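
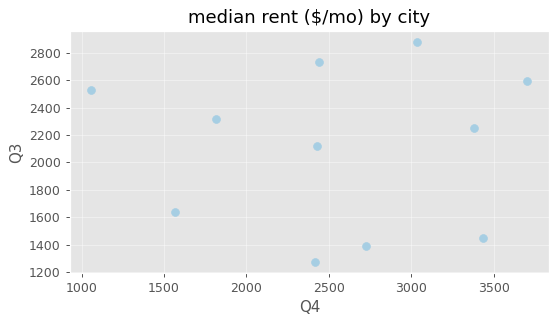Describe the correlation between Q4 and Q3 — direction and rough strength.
Points are roughly uncorrelated; weak (|r| ≈ 0.0).

no clear correlation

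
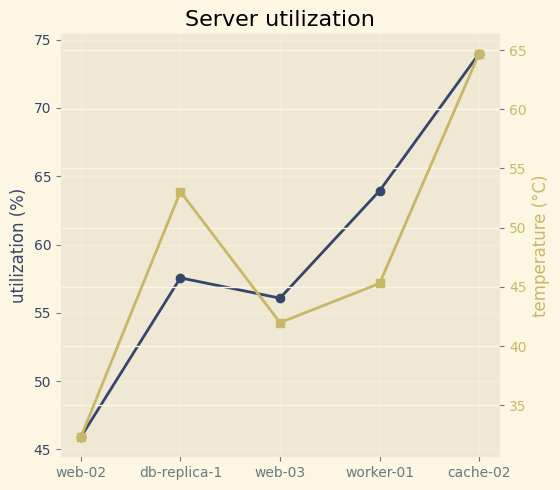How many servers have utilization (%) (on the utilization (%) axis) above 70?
Above 70: cache-02.

1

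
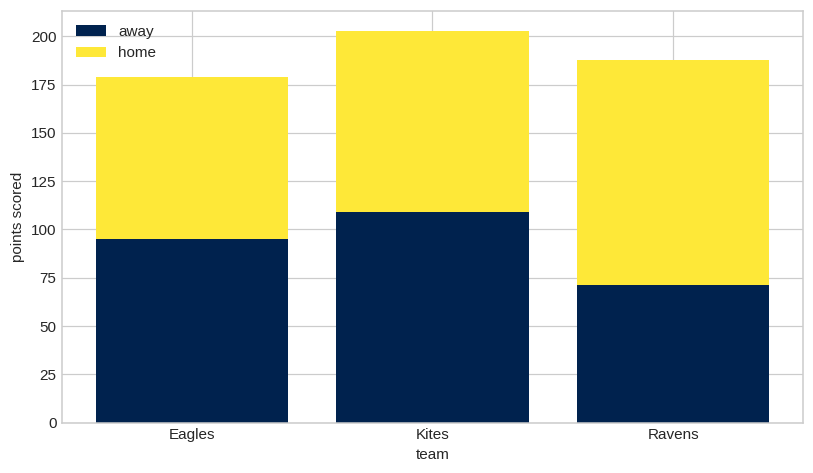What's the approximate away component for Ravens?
≈ 80

away top ≈ 80, bottom ≈ 0; segment ≈ 80.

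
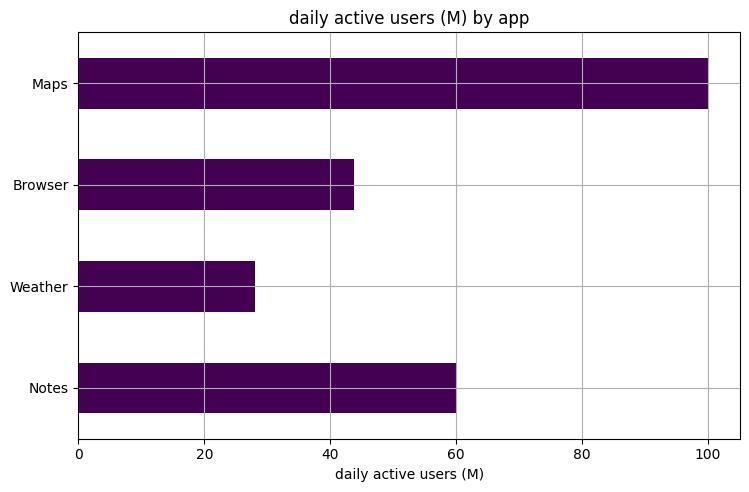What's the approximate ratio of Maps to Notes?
Maps ≈ 100, Notes ≈ 60; 100/60 ≈ 1.67.

≈ 1.67×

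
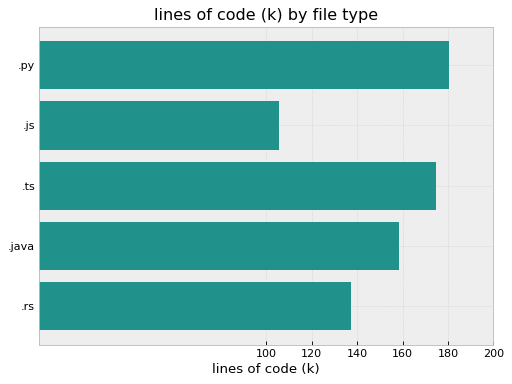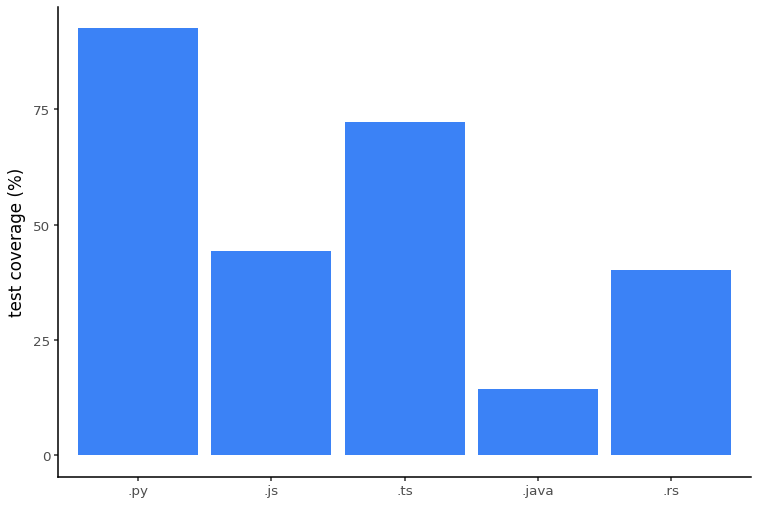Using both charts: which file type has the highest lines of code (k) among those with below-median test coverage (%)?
Chart 2 median test coverage (%) ≈ 40; below-median file types: .java, .rs. Among those, .java has the highest lines of code (k) (≈ 160).

.java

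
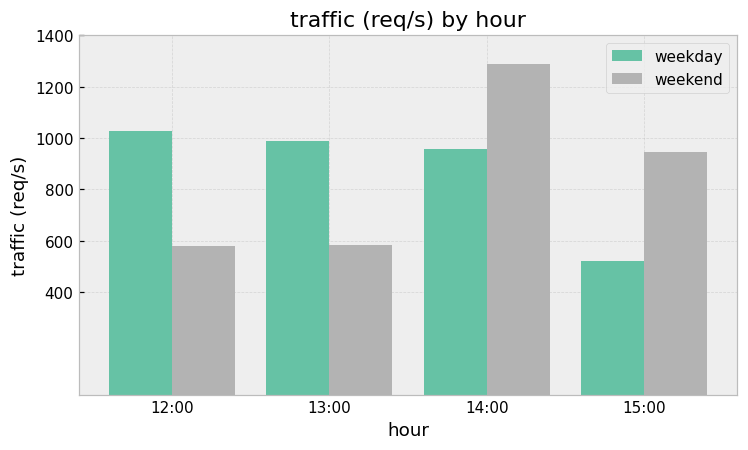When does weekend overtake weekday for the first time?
13:00: weekend ≈ 600 vs weekday ≈ 1000 (not yet); 14:00: weekend ≈ 1200 vs weekday ≈ 1000 (first crossover).

14:00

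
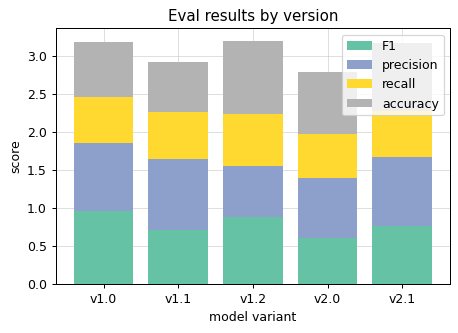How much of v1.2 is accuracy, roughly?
accuracy top ≈ 3.0, bottom ≈ 2.0; segment ≈ 1.0.

≈ 1.0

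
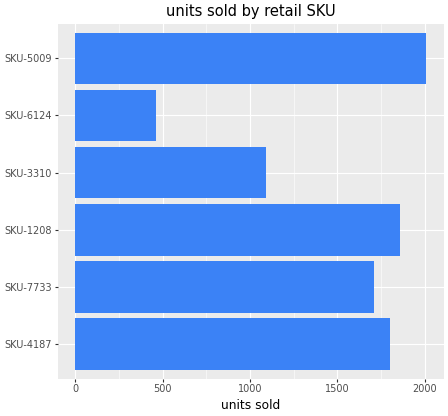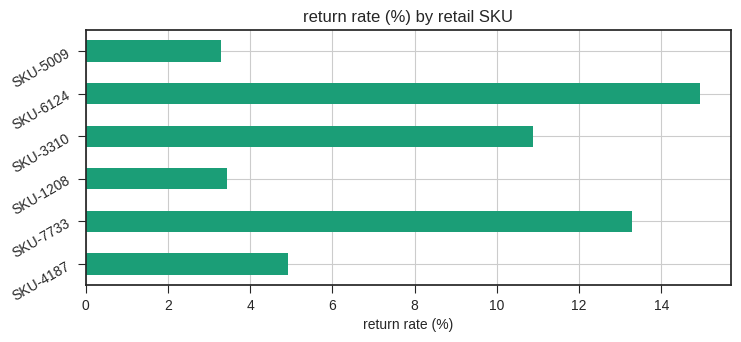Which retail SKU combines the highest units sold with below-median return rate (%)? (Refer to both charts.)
SKU-5009

Chart 2 median return rate (%) ≈ 8; below-median retail SKUs: SKU-4187, SKU-1208, SKU-5009. Among those, SKU-5009 has the highest units sold (≈ 2000).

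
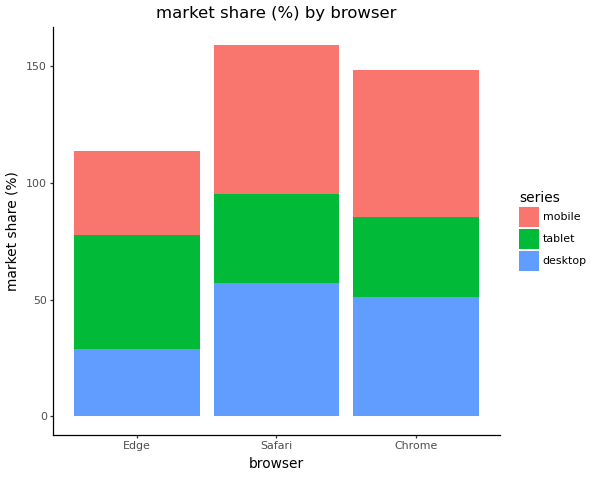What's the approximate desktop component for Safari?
≈ 60

desktop top ≈ 60, bottom ≈ 0; segment ≈ 60.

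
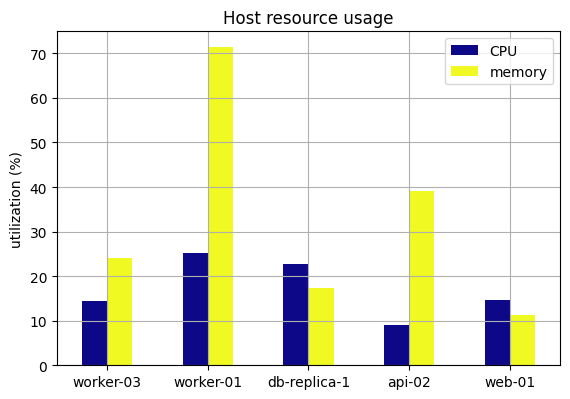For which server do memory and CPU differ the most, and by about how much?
worker-01, ≈ 40 %

worker-01: memory ≈ 70, CPU ≈ 30 → gap ≈ 40. Next-largest (api-02) is only ≈ 30.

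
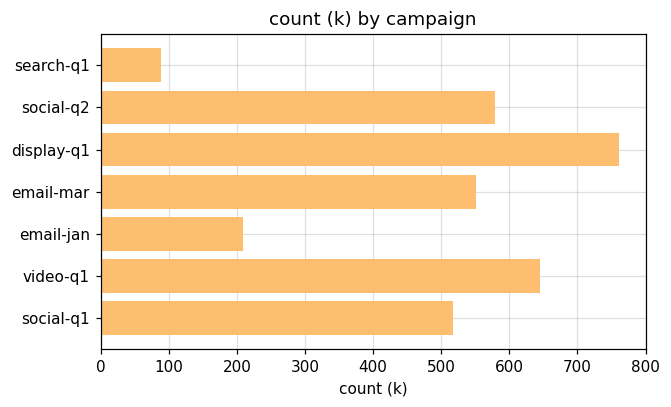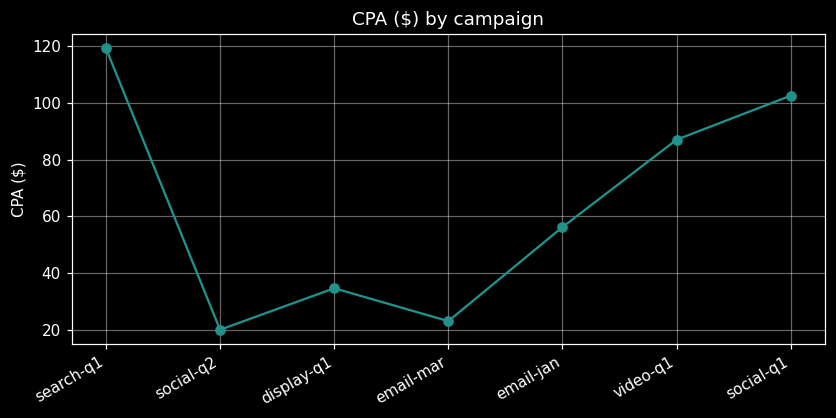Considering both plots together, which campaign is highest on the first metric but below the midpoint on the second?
Chart 2 median CPA ($) ≈ 60; below-median campaigns: social-q2, display-q1, email-mar. Among those, display-q1 has the highest count (k) (≈ 800).

display-q1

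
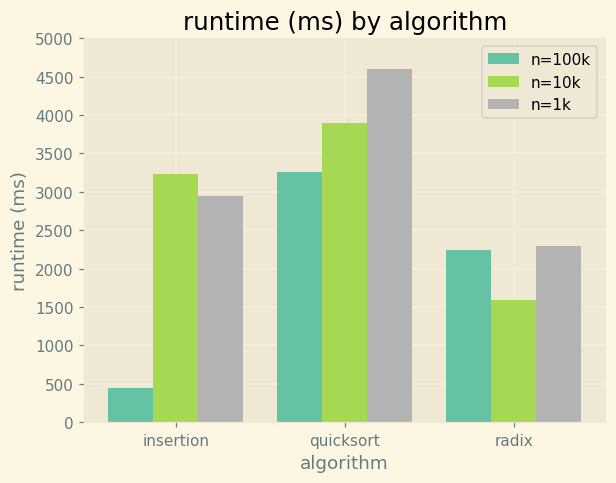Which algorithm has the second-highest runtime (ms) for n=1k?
Top 3 for n=1k: quicksort ≈ 4500, insertion ≈ 3000, radix ≈ 2500.

insertion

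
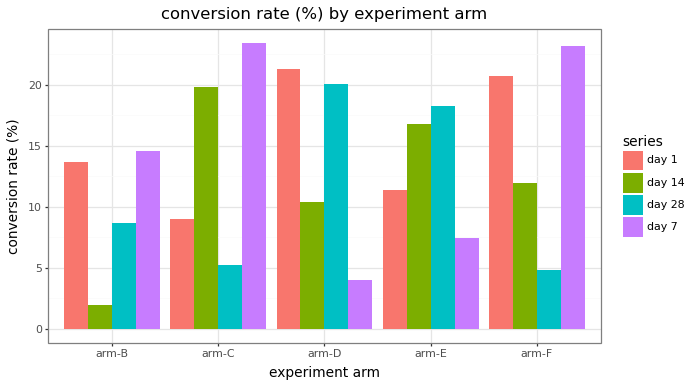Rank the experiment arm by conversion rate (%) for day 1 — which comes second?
Top 3 for day 1: arm-D ≈ 22, arm-F ≈ 20, arm-B ≈ 14.

arm-F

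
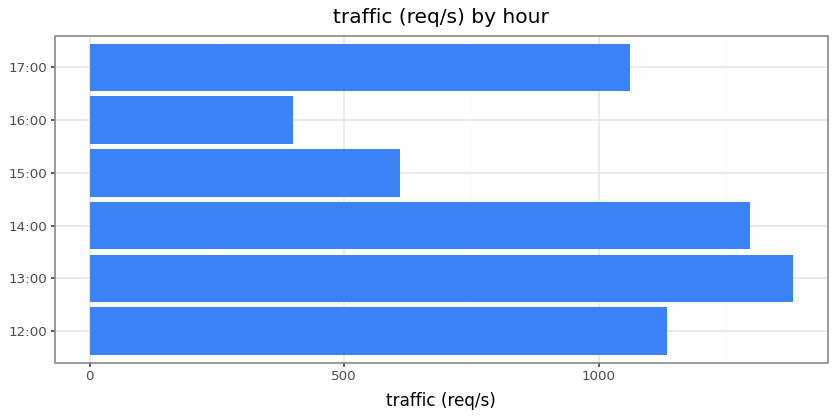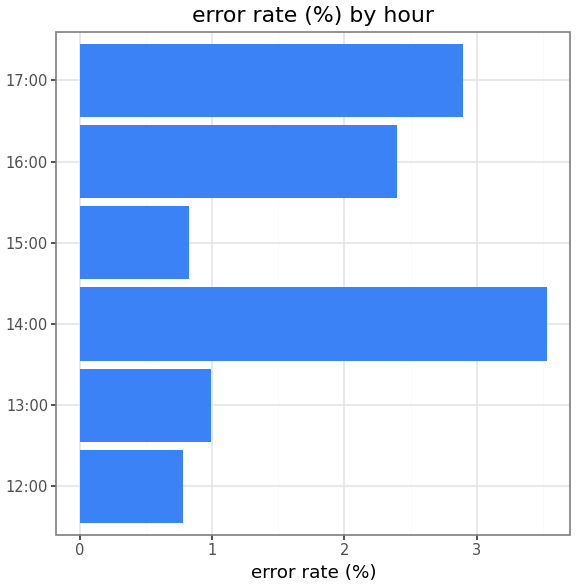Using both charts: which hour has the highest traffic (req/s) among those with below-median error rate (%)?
Chart 2 median error rate (%) ≈ 1.5; below-median hours: 12:00, 13:00, 15:00. Among those, 13:00 has the highest traffic (req/s) (≈ 1400).

13:00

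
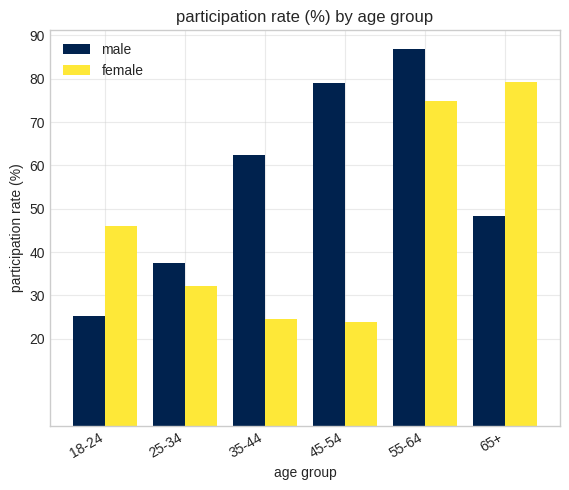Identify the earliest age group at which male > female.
25-34

18-24: male ≈ 30 vs female ≈ 50 (not yet); 25-34: male ≈ 40 vs female ≈ 30 (first crossover).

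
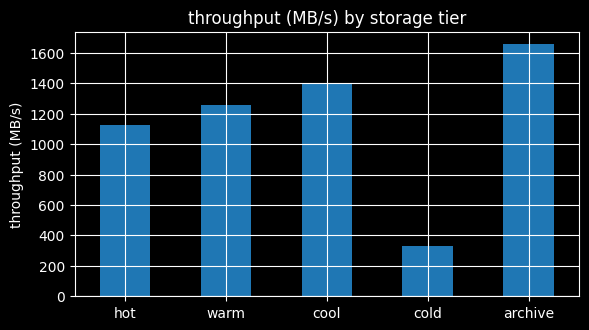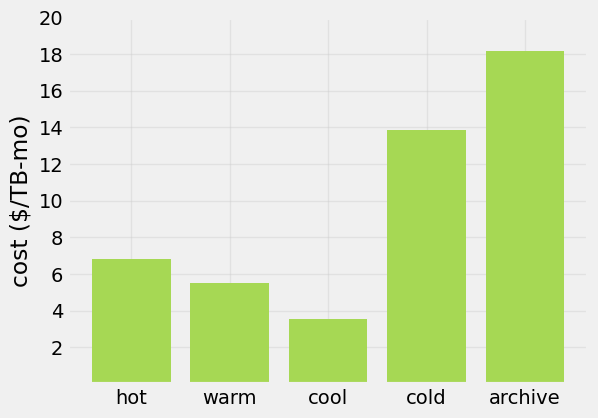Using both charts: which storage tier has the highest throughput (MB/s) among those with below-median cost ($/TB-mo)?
Chart 2 median cost ($/TB-mo) ≈ 6; below-median storage tiers: warm, cool. Among those, cool has the highest throughput (MB/s) (≈ 1400).

cool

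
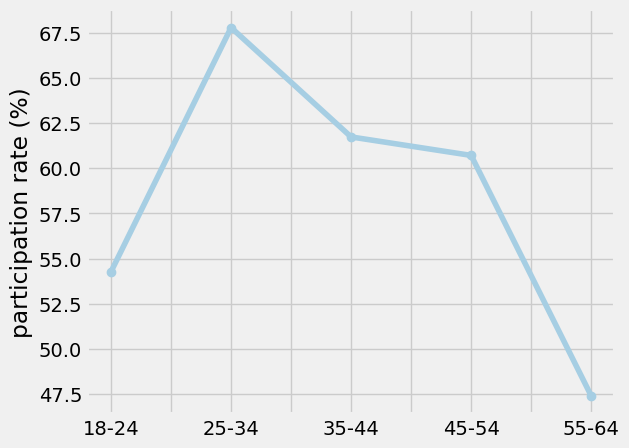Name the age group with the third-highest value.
Top 4: 25-34 ≈ 68, 35-44 ≈ 62, 45-54 ≈ 60, 18-24 ≈ 54.

45-54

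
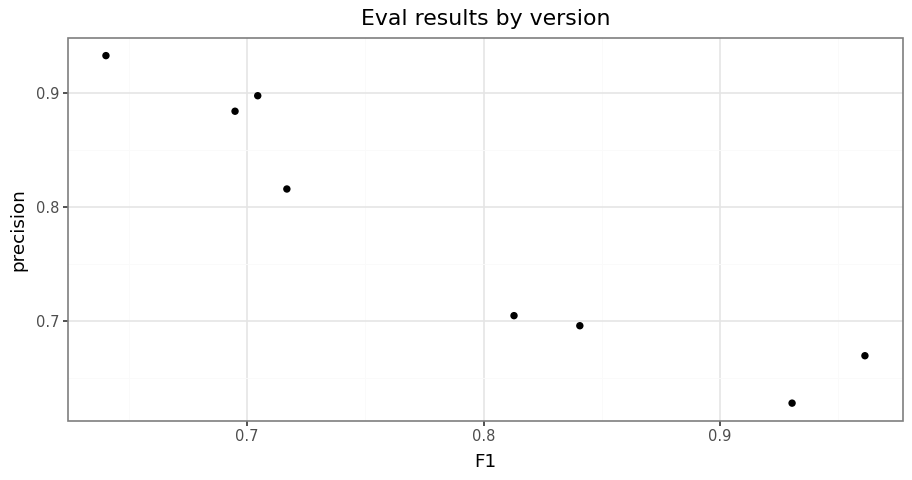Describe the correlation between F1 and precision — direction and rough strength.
Points are negatively correlated; strong (|r| ≈ 0.9).

negative, strong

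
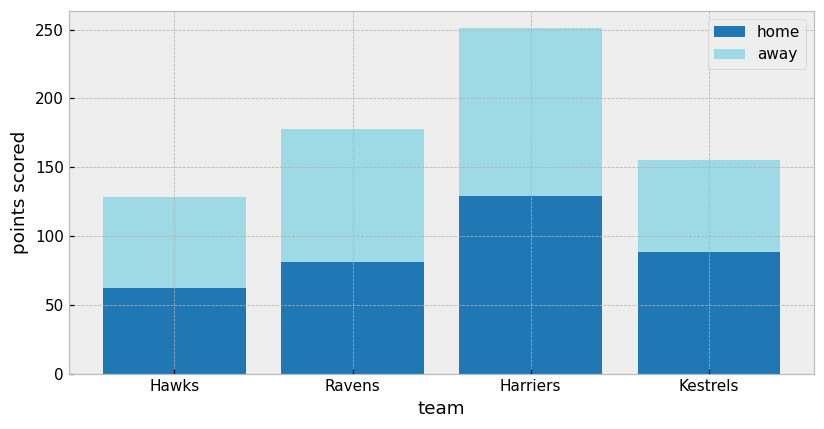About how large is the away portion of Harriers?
≈ 125

away top ≈ 250, bottom ≈ 125; segment ≈ 125.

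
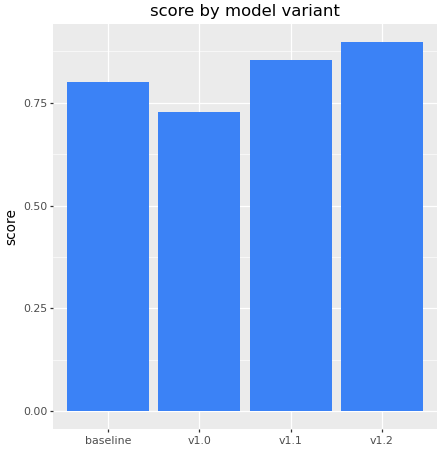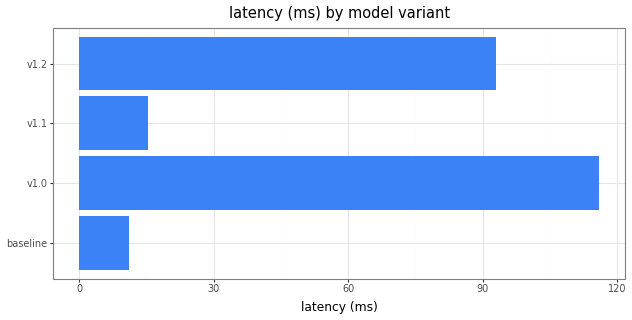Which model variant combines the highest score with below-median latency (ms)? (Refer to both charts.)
v1.1

Chart 2 median latency (ms) ≈ 60; below-median model variants: baseline, v1.1. Among those, v1.1 has the highest score (≈ 0.9).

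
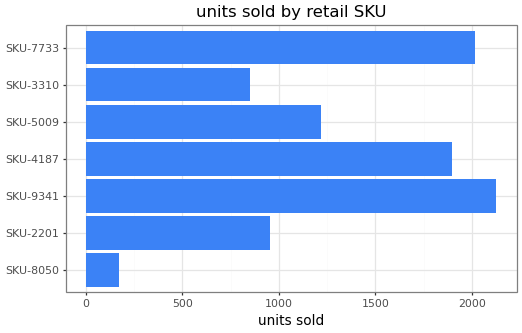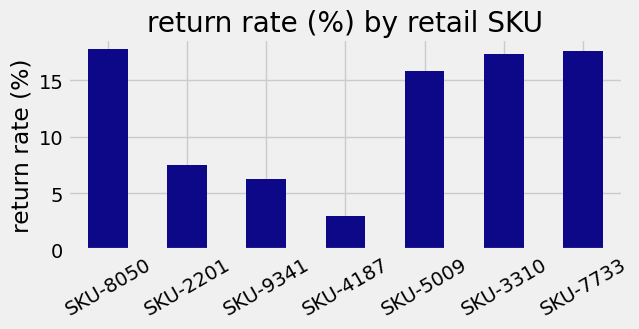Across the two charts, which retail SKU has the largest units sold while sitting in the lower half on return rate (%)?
Chart 2 median return rate (%) ≈ 16; below-median retail SKUs: SKU-2201, SKU-9341, SKU-4187. Among those, SKU-9341 has the highest units sold (≈ 2200).

SKU-9341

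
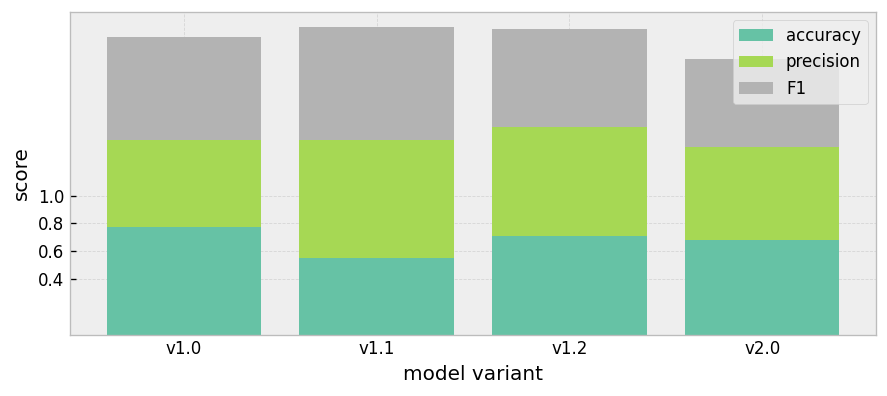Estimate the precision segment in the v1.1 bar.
precision top ≈ 1.4, bottom ≈ 0.6; segment ≈ 0.8.

≈ 0.8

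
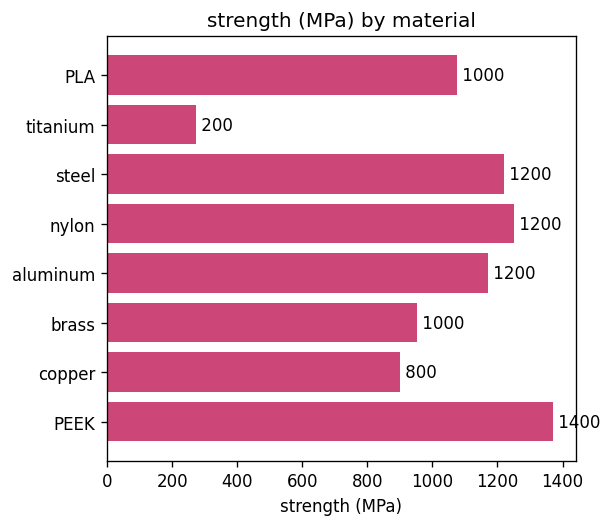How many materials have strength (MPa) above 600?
7

Above 600: PLA, steel, nylon, aluminum, brass, copper, PEEK.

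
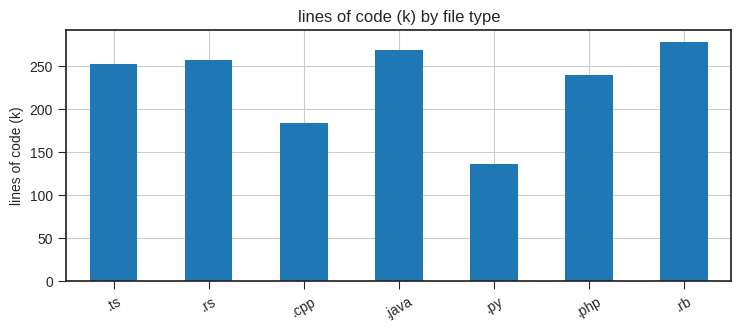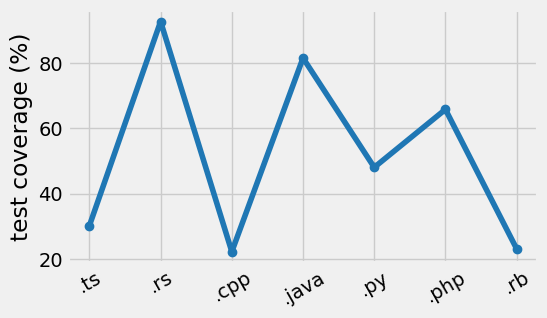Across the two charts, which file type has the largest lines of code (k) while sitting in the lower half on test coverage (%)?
.rb

Chart 2 median test coverage (%) ≈ 50; below-median file types: .ts, .cpp, .rb. Among those, .rb has the highest lines of code (k) (≈ 300).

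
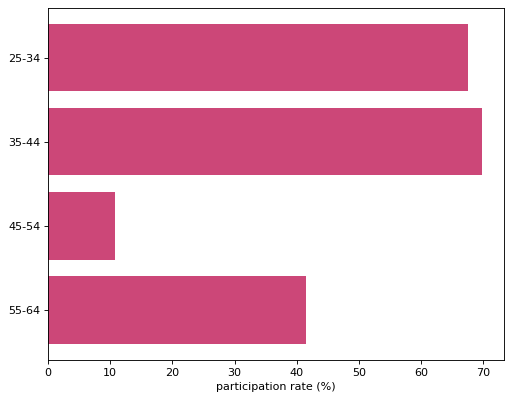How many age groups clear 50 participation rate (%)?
2

Above 50: 25-34, 35-44.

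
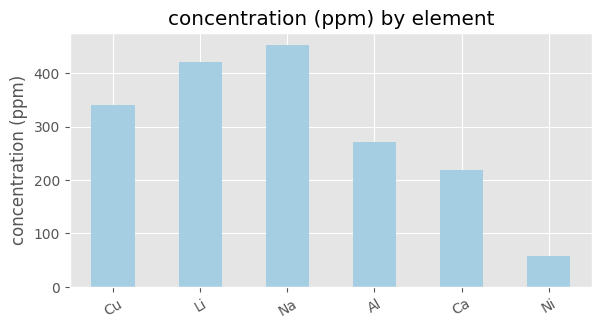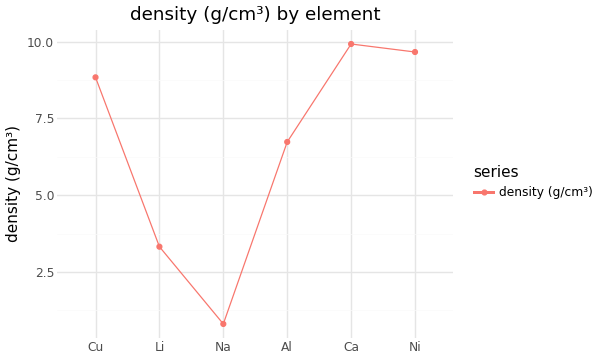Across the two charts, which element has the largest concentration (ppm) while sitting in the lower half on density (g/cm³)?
Chart 2 median density (g/cm³) ≈ 8; below-median elements: Li, Na, Al. Among those, Na has the highest concentration (ppm) (≈ 450).

Na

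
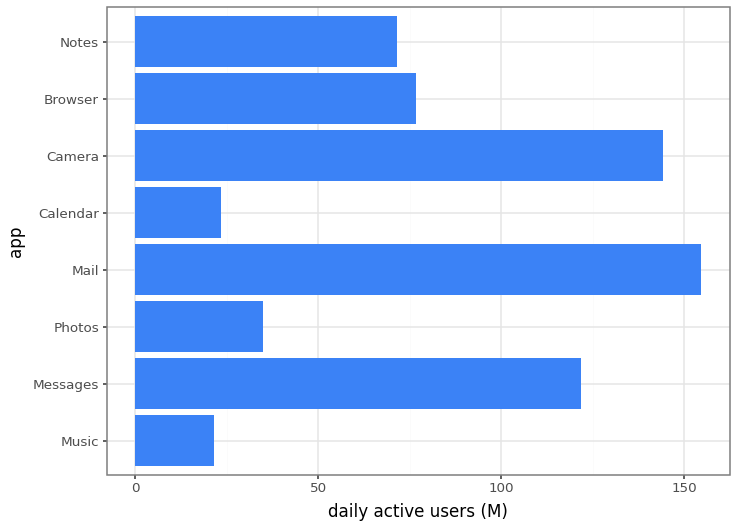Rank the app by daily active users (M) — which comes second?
Camera

Top 3: Mail ≈ 160, Camera ≈ 140, Messages ≈ 120.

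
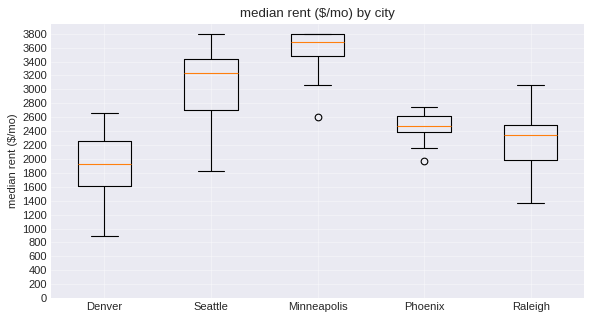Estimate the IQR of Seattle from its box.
≈ 600

Q3 ≈ 3400, Q1 ≈ 2800; IQR ≈ 600.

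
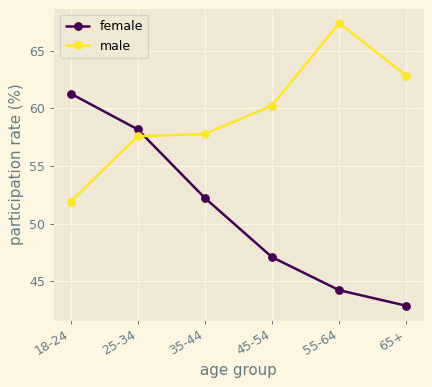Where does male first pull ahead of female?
35-44

25-34: male ≈ 60 vs female ≈ 60 (not yet); 35-44: male ≈ 60 vs female ≈ 50 (first crossover).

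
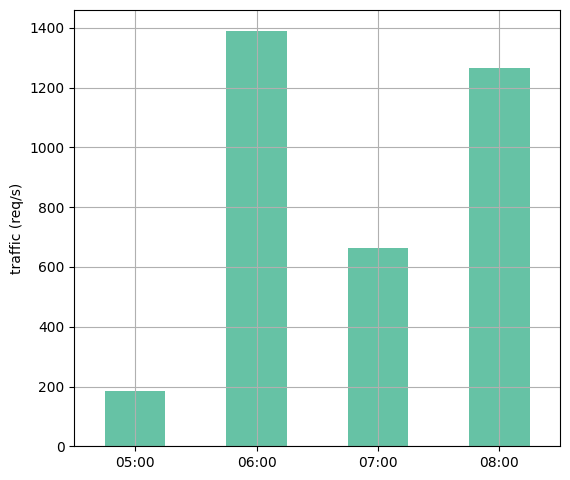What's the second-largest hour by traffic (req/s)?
08:00

Top 3: 06:00 ≈ 1400, 08:00 ≈ 1200, 07:00 ≈ 600.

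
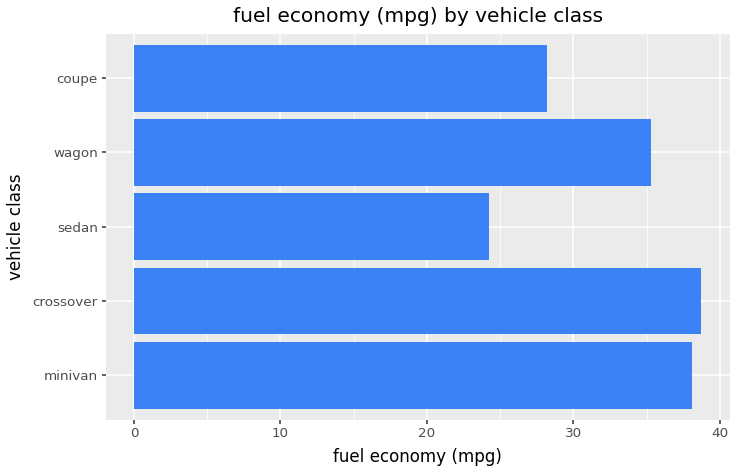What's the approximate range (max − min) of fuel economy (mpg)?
≈ 15

Max crossover ≈ 40, min sedan ≈ 25; range ≈ 15.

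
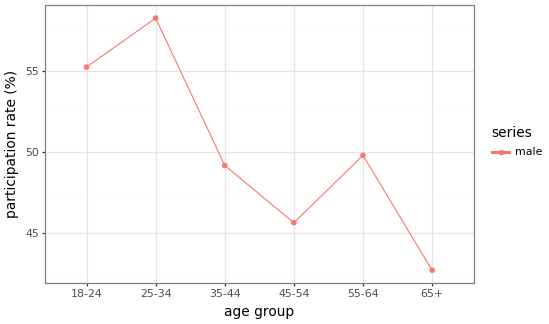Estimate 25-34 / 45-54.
≈ 1.26×

25-34 ≈ 58, 45-54 ≈ 46; 58/46 ≈ 1.26.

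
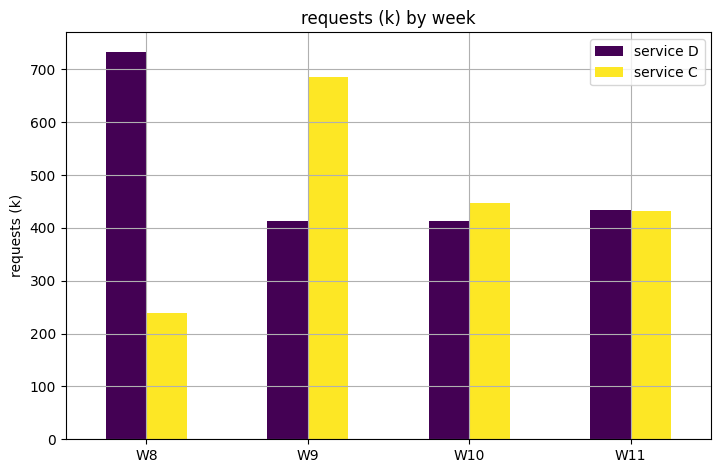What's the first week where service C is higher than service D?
W8: service C ≈ 200 vs service D ≈ 700 (not yet); W9: service C ≈ 700 vs service D ≈ 400 (first crossover).

W9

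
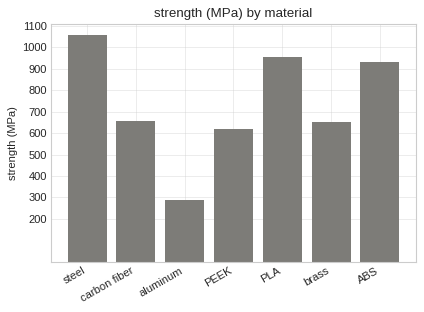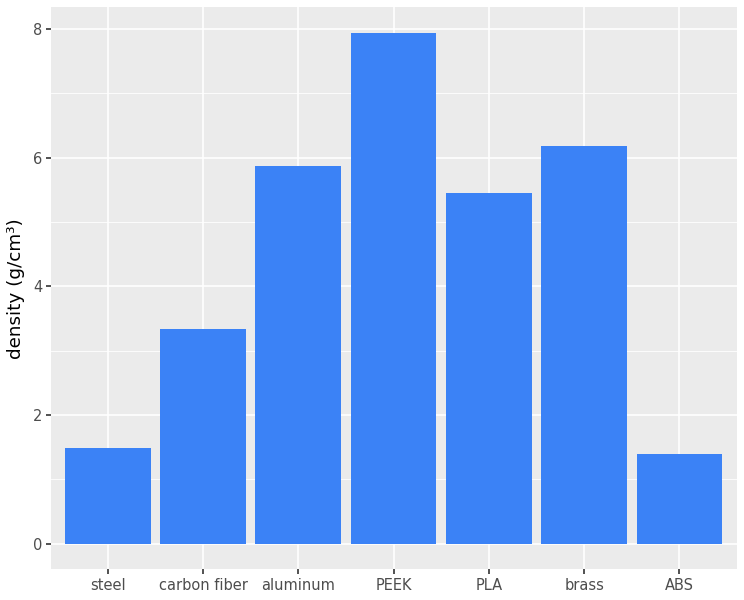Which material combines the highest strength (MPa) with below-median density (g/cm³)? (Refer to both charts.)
steel

Chart 2 median density (g/cm³) ≈ 5; below-median materials: steel, carbon fiber, ABS. Among those, steel has the highest strength (MPa) (≈ 1100).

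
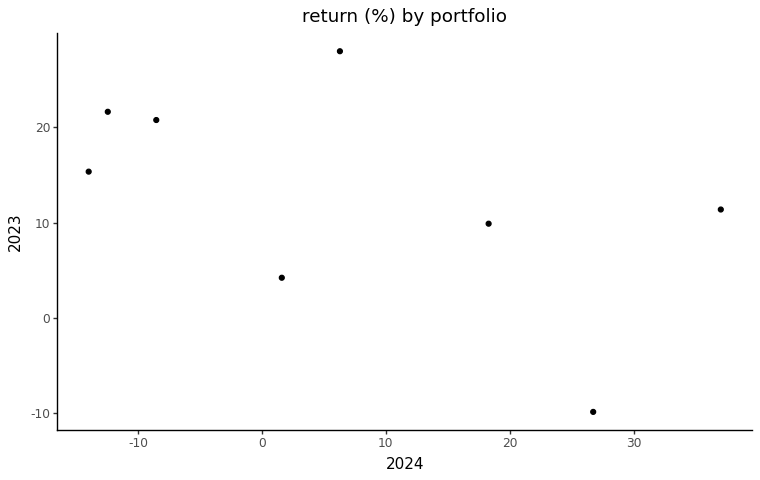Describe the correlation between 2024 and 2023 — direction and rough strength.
negative, moderate

Points are negatively correlated; moderate (|r| ≈ 0.5).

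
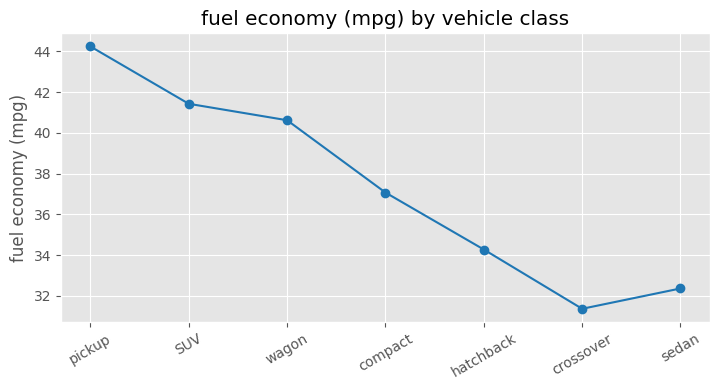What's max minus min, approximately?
≈ 12

Max pickup ≈ 44, min crossover ≈ 32; range ≈ 12.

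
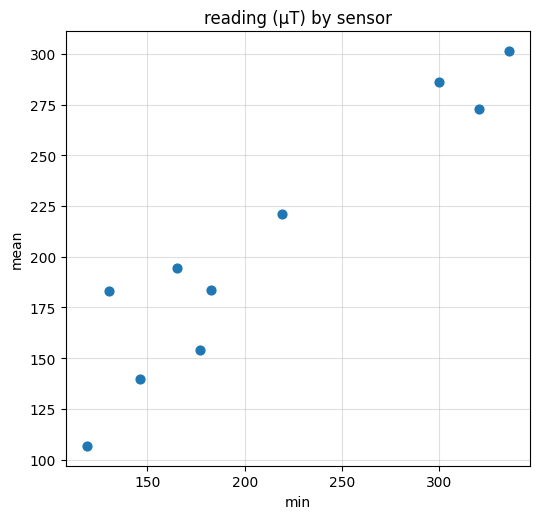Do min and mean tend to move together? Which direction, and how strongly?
positive, strong

Points are positively correlated; strong (|r| ≈ 0.9).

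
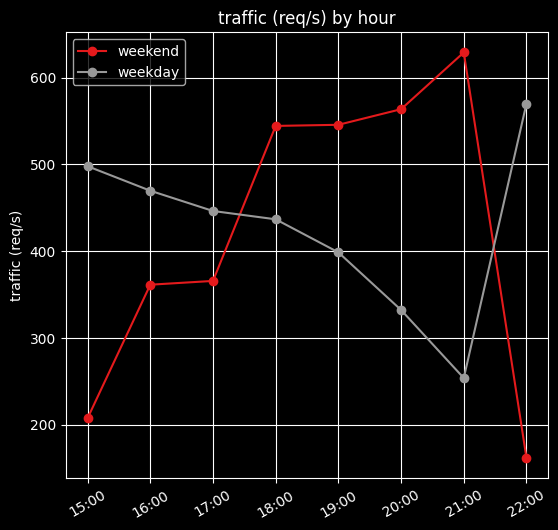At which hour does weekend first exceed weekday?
17:00: weekend ≈ 350 vs weekday ≈ 450 (not yet); 18:00: weekend ≈ 550 vs weekday ≈ 450 (first crossover).

18:00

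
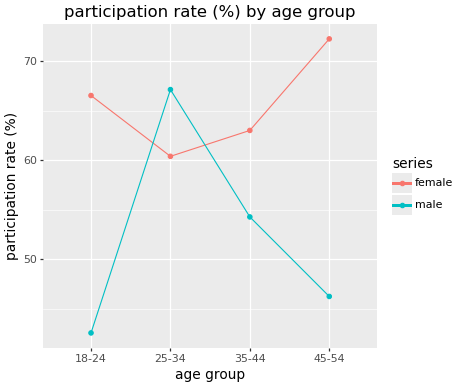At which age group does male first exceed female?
25-34

18-24: male ≈ 45 vs female ≈ 65 (not yet); 25-34: male ≈ 65 vs female ≈ 60 (first crossover).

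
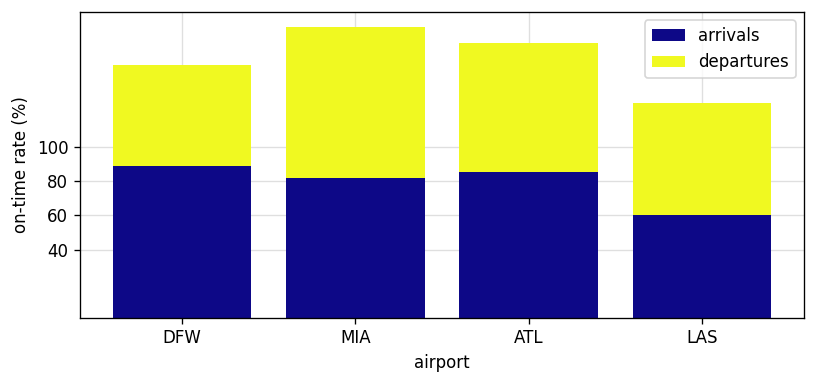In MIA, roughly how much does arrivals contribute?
arrivals top ≈ 80, bottom ≈ 0; segment ≈ 80.

≈ 80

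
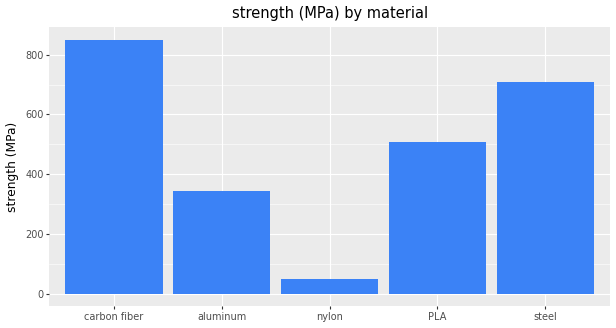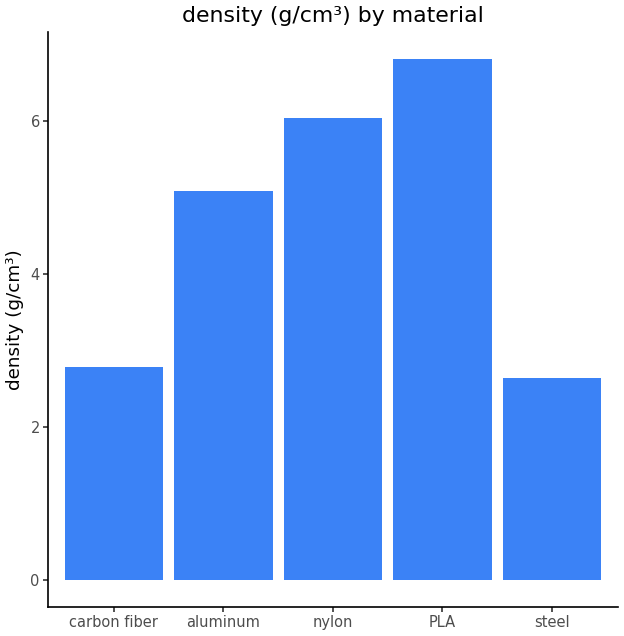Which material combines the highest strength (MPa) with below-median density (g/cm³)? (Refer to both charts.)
carbon fiber

Chart 2 median density (g/cm³) ≈ 5; below-median materials: carbon fiber, steel. Among those, carbon fiber has the highest strength (MPa) (≈ 800).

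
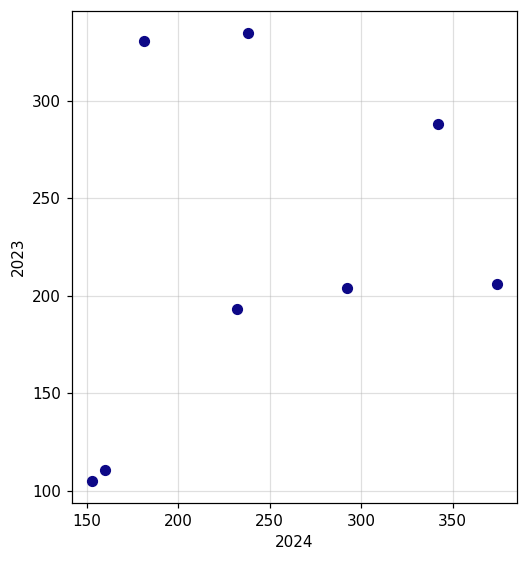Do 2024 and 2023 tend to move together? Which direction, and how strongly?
positive, weak

Points are positively correlated; weak (|r| ≈ 0.3).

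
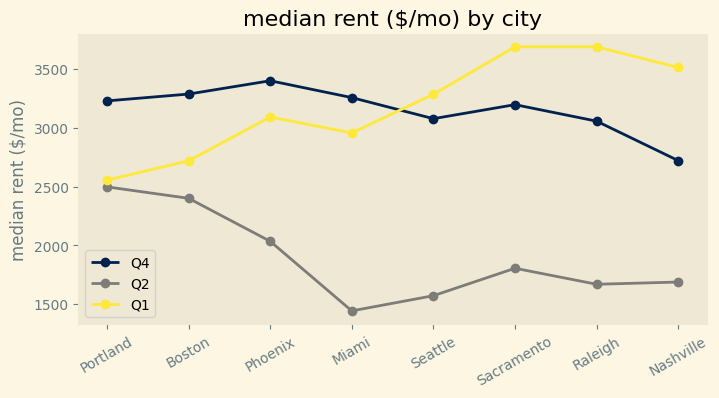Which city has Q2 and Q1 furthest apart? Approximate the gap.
Raleigh, ≈ 2000 $/mo

Raleigh: Q2 ≈ 1600, Q1 ≈ 3600 → gap ≈ 2000. Next-largest (Sacramento) is only ≈ 1800.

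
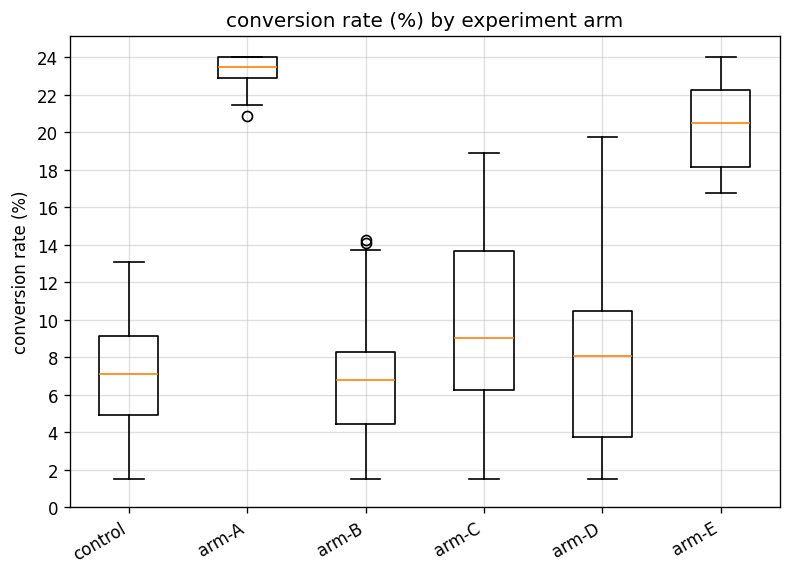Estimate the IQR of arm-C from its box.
≈ 8

Q3 ≈ 14, Q1 ≈ 6; IQR ≈ 8.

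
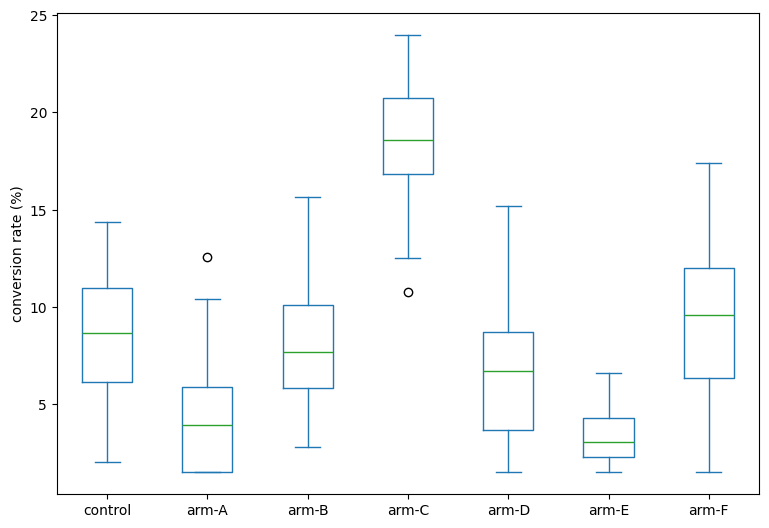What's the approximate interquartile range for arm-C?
≈ 4

Q3 ≈ 20, Q1 ≈ 16; IQR ≈ 4.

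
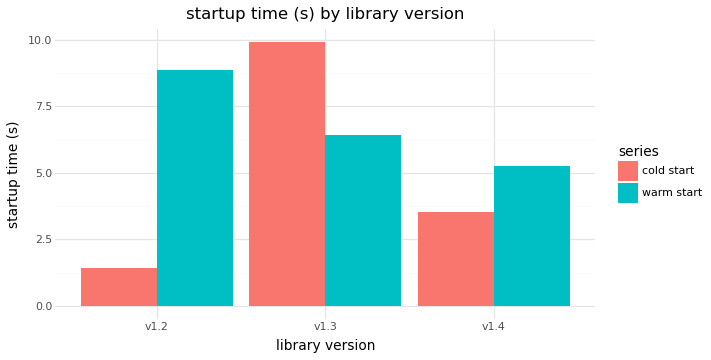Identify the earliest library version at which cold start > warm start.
v1.3

v1.2: cold start ≈ 1 vs warm start ≈ 9 (not yet); v1.3: cold start ≈ 10 vs warm start ≈ 6 (first crossover).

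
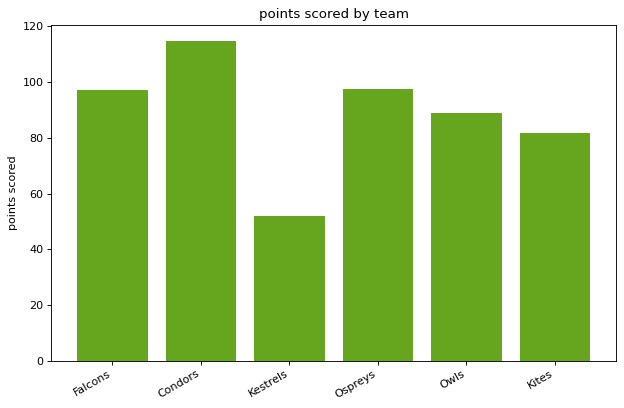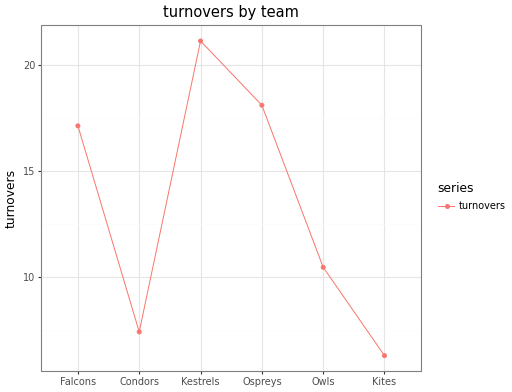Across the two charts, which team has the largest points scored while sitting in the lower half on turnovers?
Chart 2 median turnovers ≈ 14; below-median teams: Condors, Owls, Kites. Among those, Condors has the highest points scored (≈ 120).

Condors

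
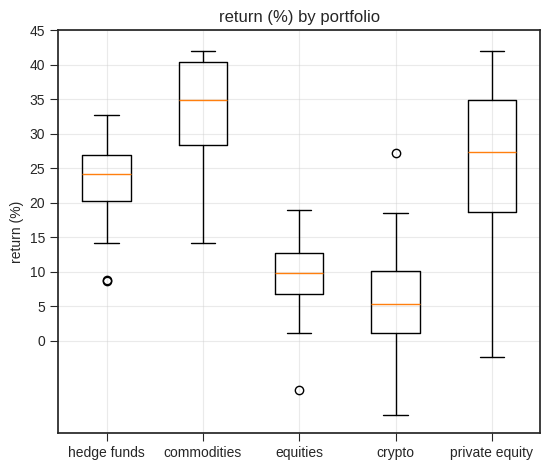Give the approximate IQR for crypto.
≈ 10

Q3 ≈ 10, Q1 ≈ 0; IQR ≈ 10.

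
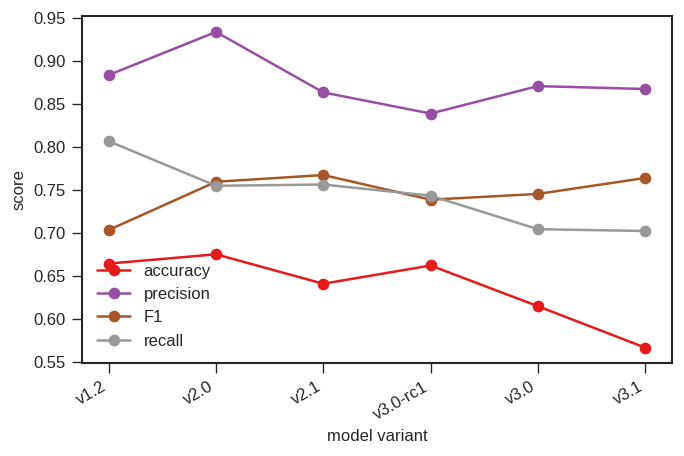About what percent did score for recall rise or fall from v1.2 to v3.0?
≈ -12.5%

v1.2 ≈ 0.80, v3.0 ≈ 0.70; (0.70 − 0.80) / 0.80 ≈ -12.5%.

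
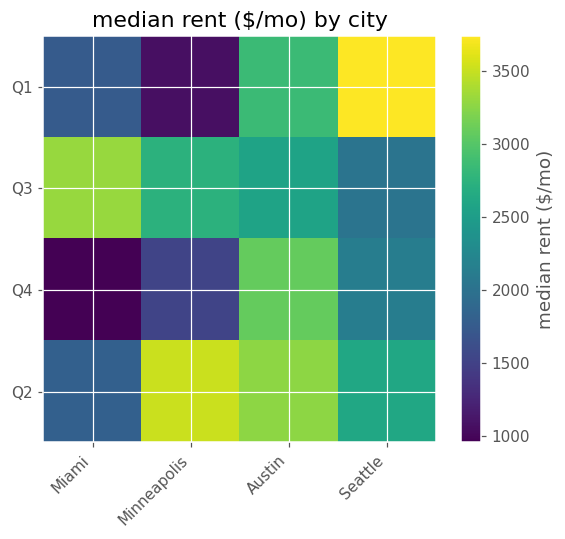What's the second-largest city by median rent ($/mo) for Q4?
Seattle

Top 3 for Q4: Austin ≈ 3000, Seattle ≈ 2000, Minneapolis ≈ 1500.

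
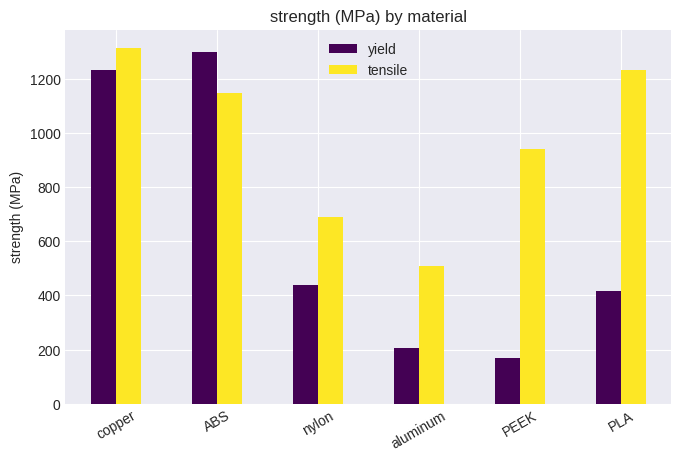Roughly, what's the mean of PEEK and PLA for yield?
(200 + 400) / 2 ≈ 300.

≈ 300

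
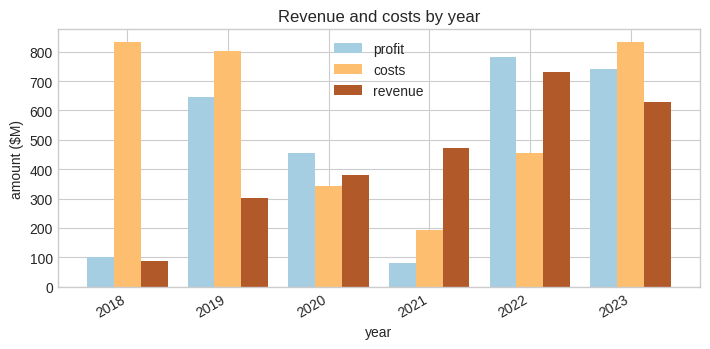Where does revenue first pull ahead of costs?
2019: revenue ≈ 300 vs costs ≈ 800 (not yet); 2020: revenue ≈ 400 vs costs ≈ 300 (first crossover).

2020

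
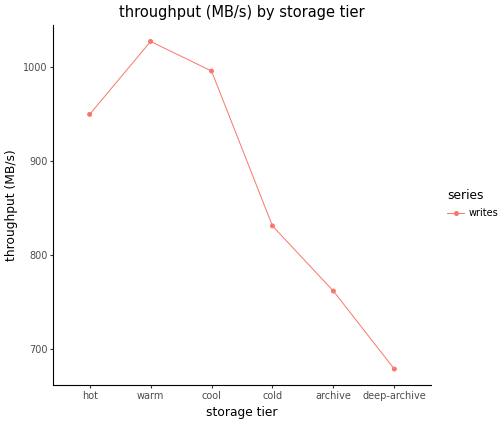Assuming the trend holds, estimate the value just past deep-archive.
≈ 625

Last three: 850, 750, 700 → slope ≈ -75/step → next ≈ 625.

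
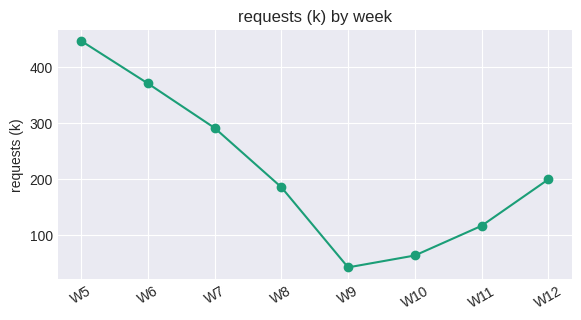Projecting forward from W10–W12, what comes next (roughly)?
≈ 275

Last three: 50, 100, 200 → slope ≈ 75/step → next ≈ 275.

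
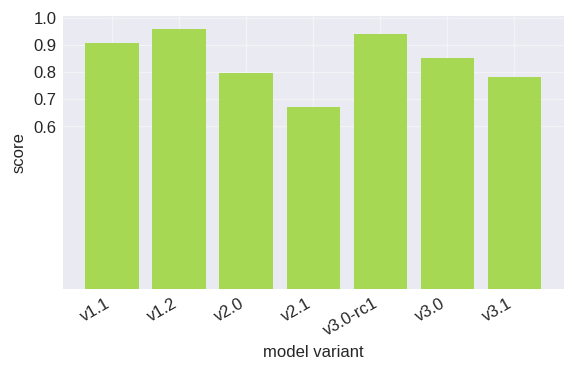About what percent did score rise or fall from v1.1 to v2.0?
≈ -11.1%

v1.1 ≈ 0.9, v2.0 ≈ 0.8; (0.8 − 0.9) / 0.9 ≈ -11.1%.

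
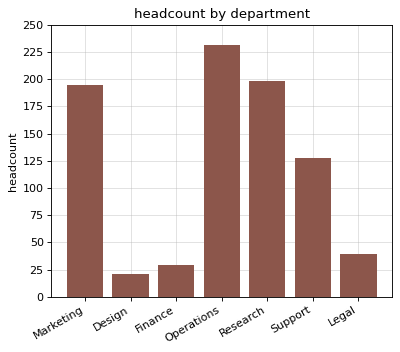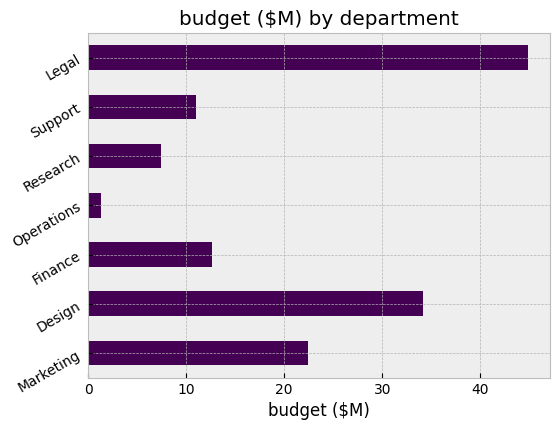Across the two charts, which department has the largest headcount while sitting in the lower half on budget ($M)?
Operations

Chart 2 median budget ($M) ≈ 15; below-median departments: Operations, Research, Support. Among those, Operations has the highest headcount (≈ 225).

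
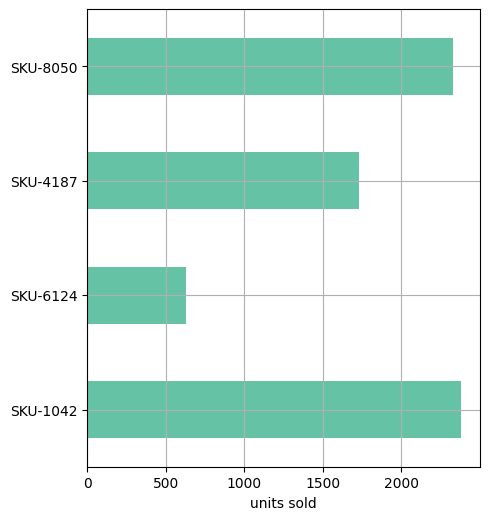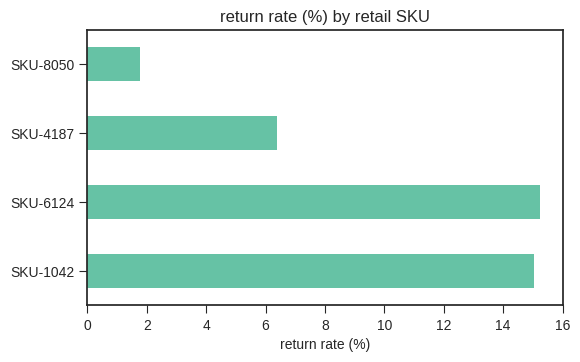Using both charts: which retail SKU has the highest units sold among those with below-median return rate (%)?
Chart 2 median return rate (%) ≈ 10; below-median retail SKUs: SKU-4187, SKU-8050. Among those, SKU-8050 has the highest units sold (≈ 2500).

SKU-8050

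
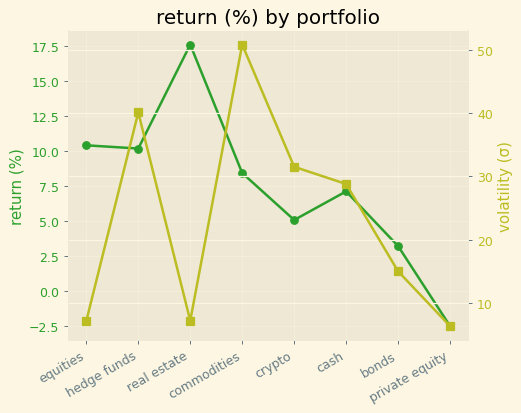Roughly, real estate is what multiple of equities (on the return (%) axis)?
real estate ≈ 18, equities ≈ 10; 18/10 ≈ 1.8.

≈ 1.8×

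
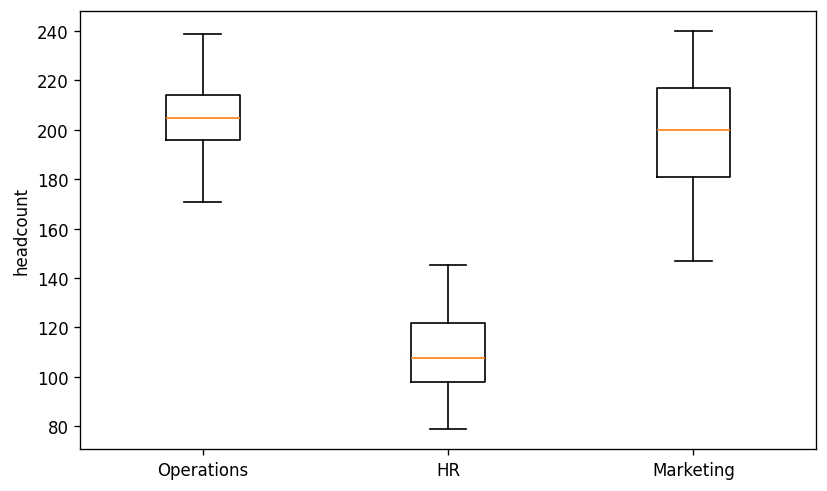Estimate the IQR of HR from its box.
≈ 20

Q3 ≈ 120, Q1 ≈ 100; IQR ≈ 20.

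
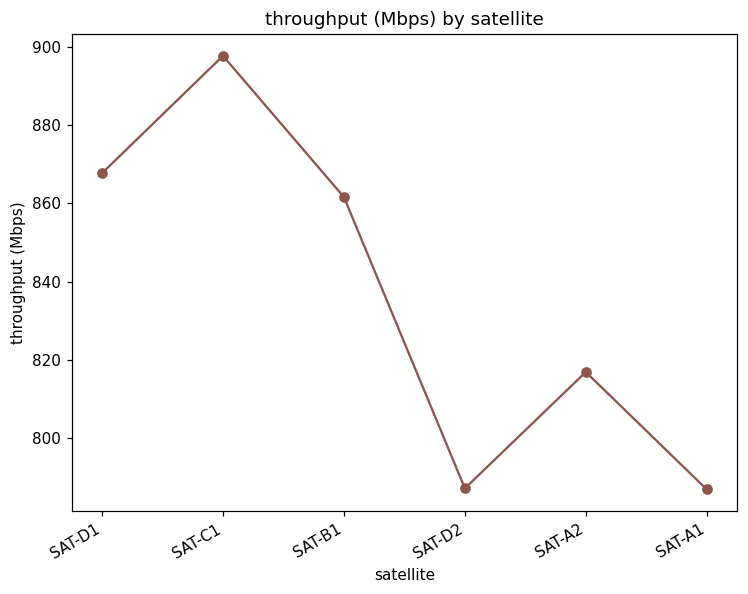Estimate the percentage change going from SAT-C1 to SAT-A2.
≈ -8.9%

SAT-C1 ≈ 900, SAT-A2 ≈ 820; (820 − 900) / 900 ≈ -8.9%.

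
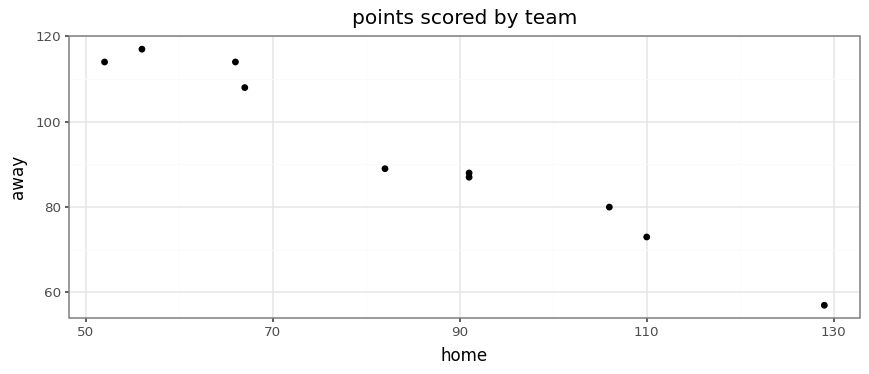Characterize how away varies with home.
negative, strong

Points are negatively correlated; strong (|r| ≈ 1.0).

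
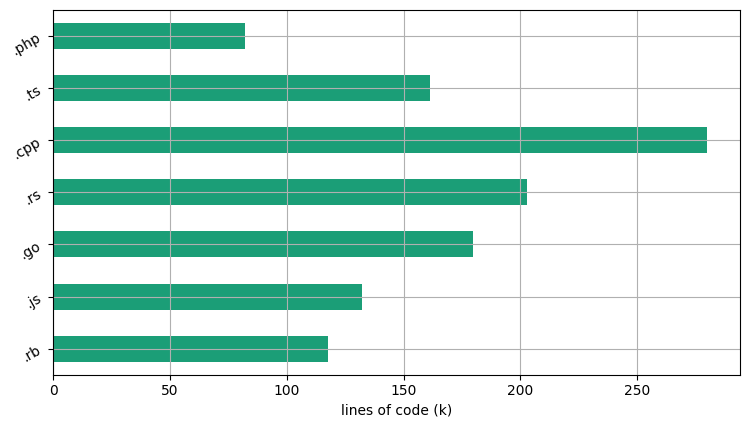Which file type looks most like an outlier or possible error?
.cpp ≈ 275; the rest sit between ≈ 75 and ≈ 200.

.cpp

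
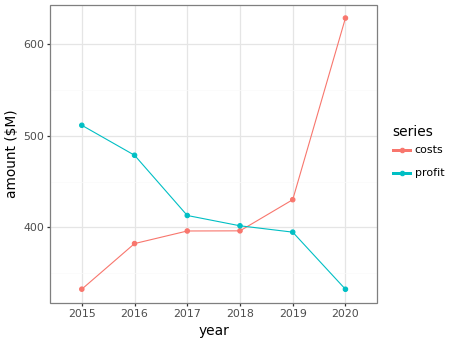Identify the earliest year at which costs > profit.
2018: costs ≈ 400 vs profit ≈ 400 (not yet); 2019: costs ≈ 425 vs profit ≈ 400 (first crossover).

2019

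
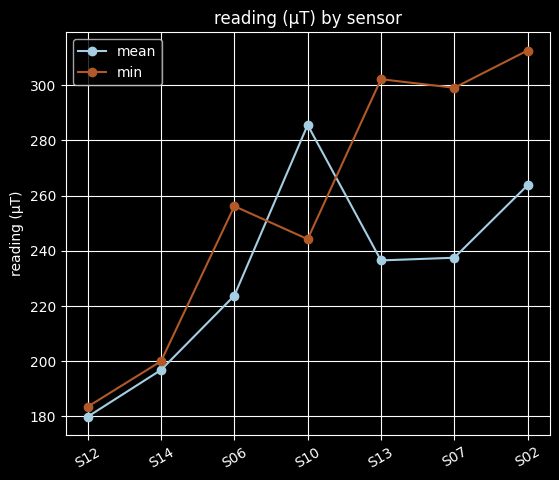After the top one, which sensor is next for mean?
Top 3 for mean: S10 ≈ 280, S02 ≈ 260, S07 ≈ 240.

S02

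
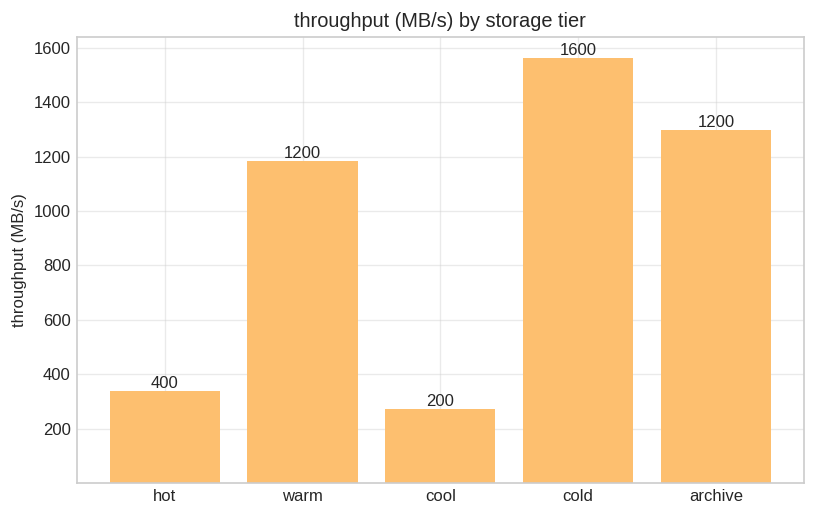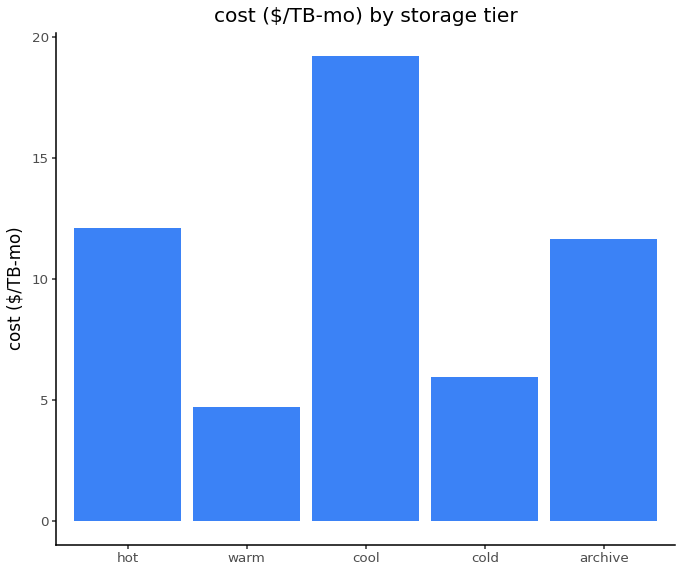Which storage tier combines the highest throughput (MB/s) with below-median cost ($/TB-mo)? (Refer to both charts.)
cold

Chart 2 median cost ($/TB-mo) ≈ 12; below-median storage tiers: warm, cold. Among those, cold has the highest throughput (MB/s) (≈ 1600).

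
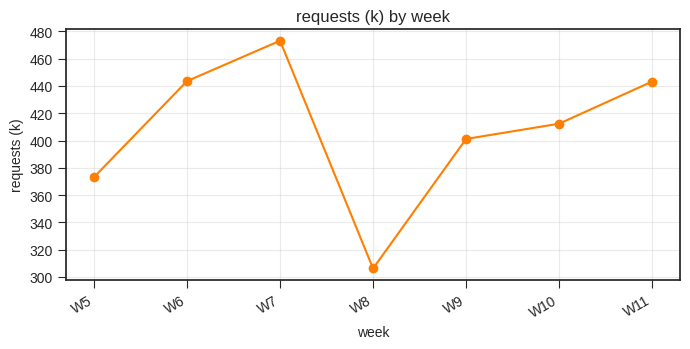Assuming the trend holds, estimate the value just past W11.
≈ 460

Last three: 400, 420, 440 → slope ≈ 20/step → next ≈ 460.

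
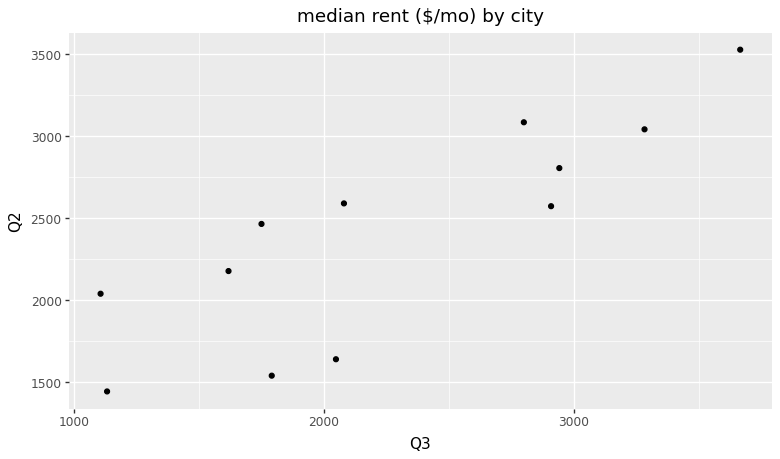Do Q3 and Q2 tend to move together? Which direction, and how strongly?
Points are positively correlated; strong (|r| ≈ 0.8).

positive, strong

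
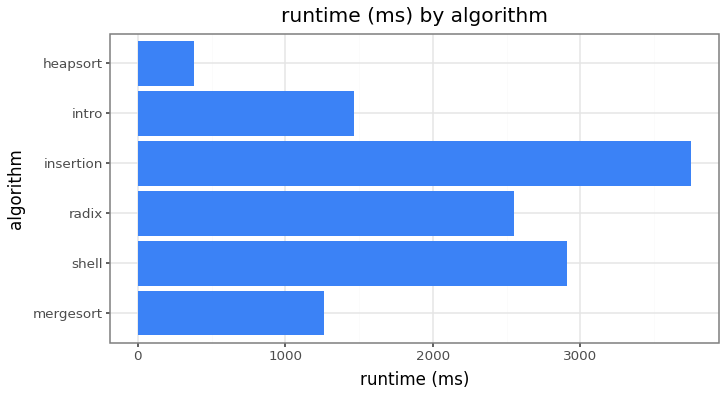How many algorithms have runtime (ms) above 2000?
3

Above 2000: shell, radix, insertion.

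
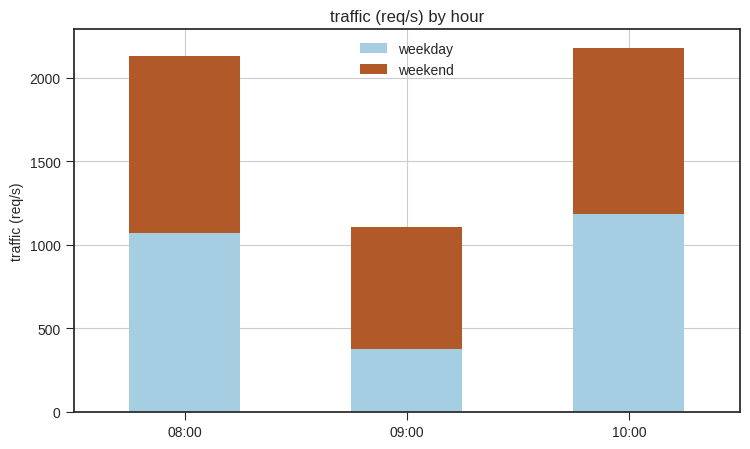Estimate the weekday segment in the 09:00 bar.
≈ 400

weekday top ≈ 400, bottom ≈ 0; segment ≈ 400.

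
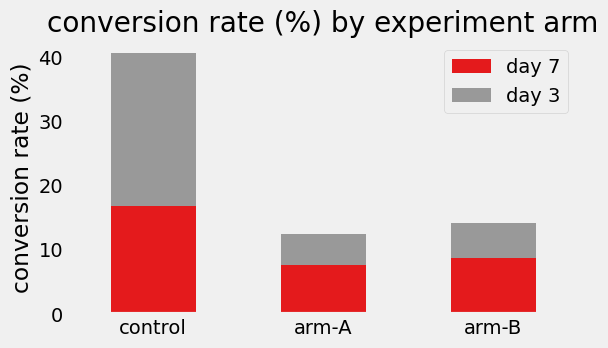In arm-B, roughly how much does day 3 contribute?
≈ 5

day 3 top ≈ 15, bottom ≈ 10; segment ≈ 5.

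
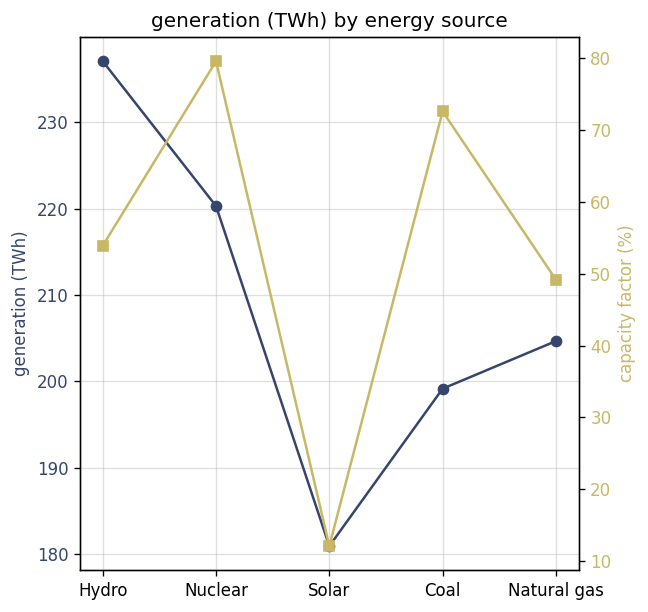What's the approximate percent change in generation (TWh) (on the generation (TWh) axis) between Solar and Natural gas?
≈ +13.9%

Solar ≈ 180, Natural gas ≈ 205; (205 − 180) / 180 ≈ +13.9%.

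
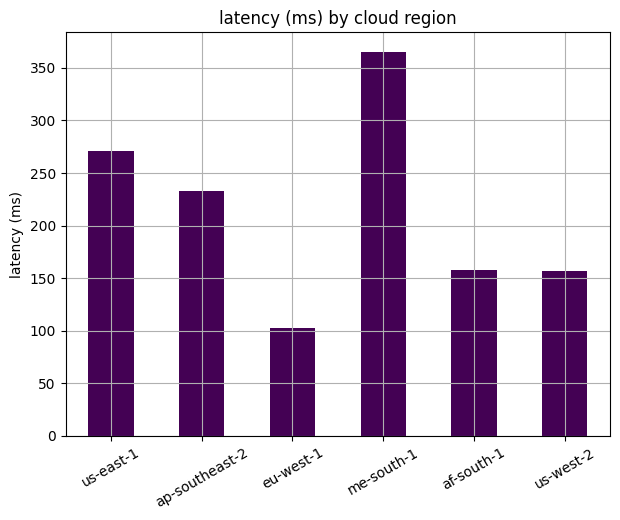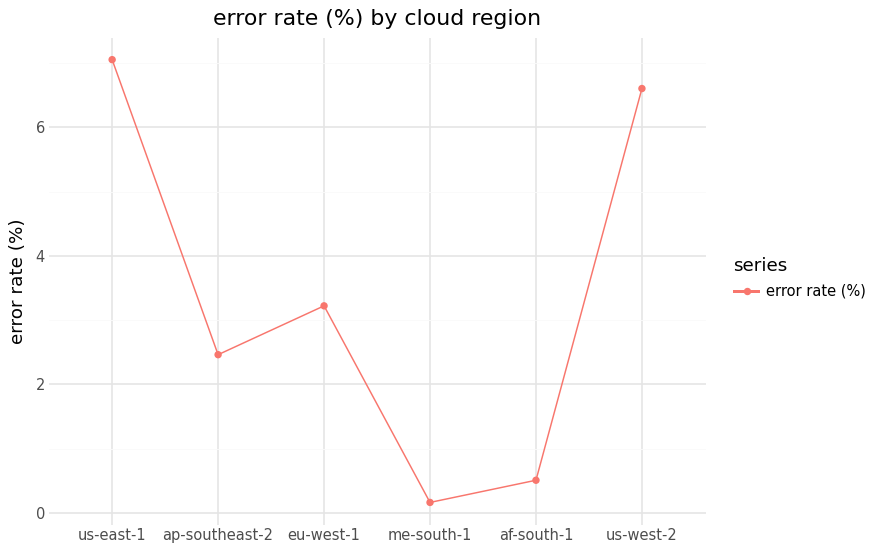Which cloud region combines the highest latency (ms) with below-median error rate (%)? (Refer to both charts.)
Chart 2 median error rate (%) ≈ 3; below-median cloud regions: ap-southeast-2, me-south-1, af-south-1. Among those, me-south-1 has the highest latency (ms) (≈ 350).

me-south-1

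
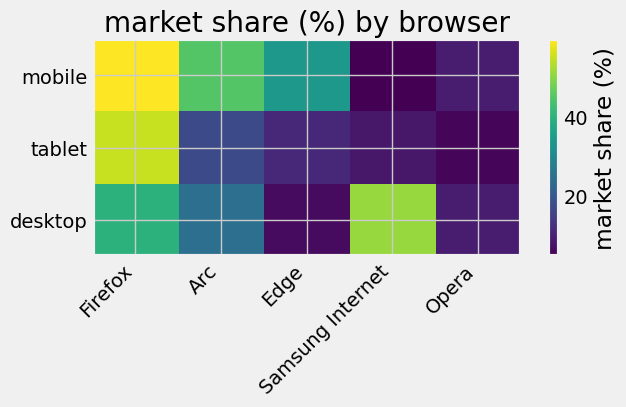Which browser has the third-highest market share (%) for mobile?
Edge

Top 4 for mobile: Firefox ≈ 60, Arc ≈ 45, Edge ≈ 35, Opera ≈ 10.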